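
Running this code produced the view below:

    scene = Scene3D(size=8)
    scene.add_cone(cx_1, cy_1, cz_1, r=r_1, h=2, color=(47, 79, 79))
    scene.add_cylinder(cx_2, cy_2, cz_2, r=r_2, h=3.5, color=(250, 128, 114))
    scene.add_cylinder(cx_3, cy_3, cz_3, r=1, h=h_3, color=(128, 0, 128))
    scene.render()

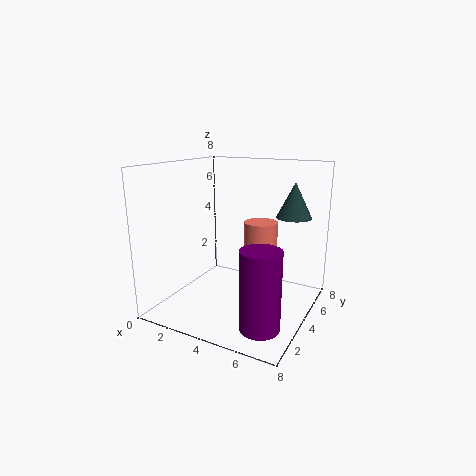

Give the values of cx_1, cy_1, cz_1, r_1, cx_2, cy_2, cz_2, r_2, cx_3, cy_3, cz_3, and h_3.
cx_1 = 6.5
cy_1 = 6
cz_1 = 5
r_1 = 1
cx_2 = 4.5
cy_2 = 6
cz_2 = 1
r_2 = 1
cx_3 = 6.5
cy_3 = 1.5
cz_3 = 0.5
h_3 = 4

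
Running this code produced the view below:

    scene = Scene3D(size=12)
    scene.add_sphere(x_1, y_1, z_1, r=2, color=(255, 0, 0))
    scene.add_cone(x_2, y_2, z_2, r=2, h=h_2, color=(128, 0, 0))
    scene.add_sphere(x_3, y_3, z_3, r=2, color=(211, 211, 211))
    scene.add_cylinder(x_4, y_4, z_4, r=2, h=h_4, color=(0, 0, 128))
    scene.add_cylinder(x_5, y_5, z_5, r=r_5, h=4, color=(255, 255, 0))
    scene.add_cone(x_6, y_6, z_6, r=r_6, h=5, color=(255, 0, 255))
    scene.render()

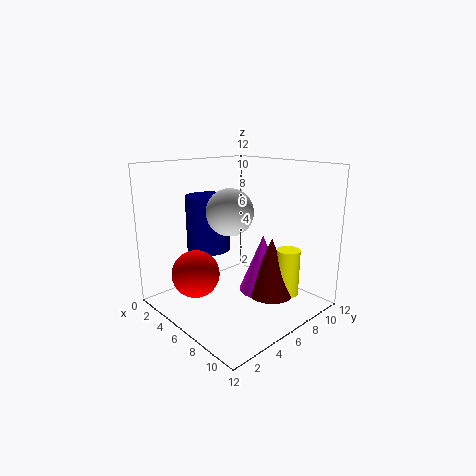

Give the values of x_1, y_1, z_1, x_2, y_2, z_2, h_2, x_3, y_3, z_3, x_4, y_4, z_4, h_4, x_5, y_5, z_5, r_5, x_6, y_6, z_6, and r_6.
x_1 = 4, y_1 = 3, z_1 = 3, x_2 = 8, y_2 = 8, z_2 = 1, h_2 = 5, x_3 = 5, y_3 = 6, z_3 = 8, x_4 = 2, y_4 = 6, z_4 = 4, h_4 = 5, x_5 = 9, y_5 = 9, z_5 = 1, r_5 = 1, x_6 = 7, y_6 = 8, z_6 = 1, r_6 = 2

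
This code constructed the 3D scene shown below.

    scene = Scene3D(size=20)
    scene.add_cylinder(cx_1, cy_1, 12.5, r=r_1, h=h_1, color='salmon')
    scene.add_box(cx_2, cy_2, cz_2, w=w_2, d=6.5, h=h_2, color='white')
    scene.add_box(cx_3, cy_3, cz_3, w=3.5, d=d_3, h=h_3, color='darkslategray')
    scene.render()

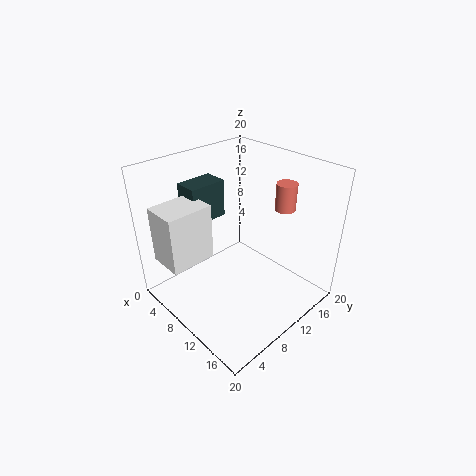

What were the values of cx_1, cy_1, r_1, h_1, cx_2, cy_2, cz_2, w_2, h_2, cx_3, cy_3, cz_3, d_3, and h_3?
cx_1 = 12
cy_1 = 17.5
r_1 = 1.5
h_1 = 4
cx_2 = 2.5
cy_2 = 1
cz_2 = 7
w_2 = 5
h_2 = 8
cx_3 = 1.5
cy_3 = 6.5
cz_3 = 11
d_3 = 5.5
h_3 = 5.5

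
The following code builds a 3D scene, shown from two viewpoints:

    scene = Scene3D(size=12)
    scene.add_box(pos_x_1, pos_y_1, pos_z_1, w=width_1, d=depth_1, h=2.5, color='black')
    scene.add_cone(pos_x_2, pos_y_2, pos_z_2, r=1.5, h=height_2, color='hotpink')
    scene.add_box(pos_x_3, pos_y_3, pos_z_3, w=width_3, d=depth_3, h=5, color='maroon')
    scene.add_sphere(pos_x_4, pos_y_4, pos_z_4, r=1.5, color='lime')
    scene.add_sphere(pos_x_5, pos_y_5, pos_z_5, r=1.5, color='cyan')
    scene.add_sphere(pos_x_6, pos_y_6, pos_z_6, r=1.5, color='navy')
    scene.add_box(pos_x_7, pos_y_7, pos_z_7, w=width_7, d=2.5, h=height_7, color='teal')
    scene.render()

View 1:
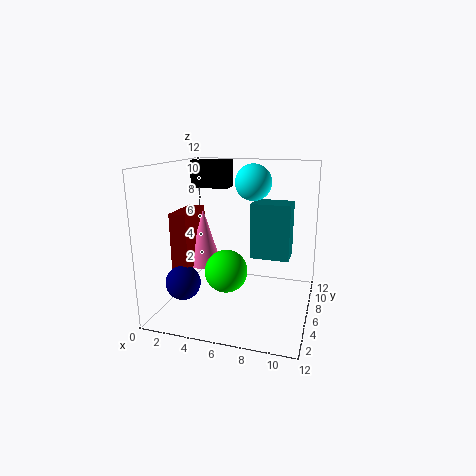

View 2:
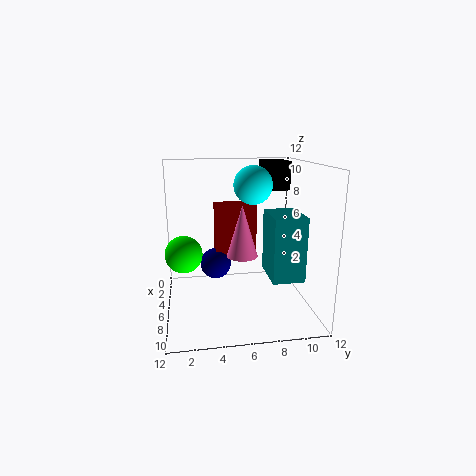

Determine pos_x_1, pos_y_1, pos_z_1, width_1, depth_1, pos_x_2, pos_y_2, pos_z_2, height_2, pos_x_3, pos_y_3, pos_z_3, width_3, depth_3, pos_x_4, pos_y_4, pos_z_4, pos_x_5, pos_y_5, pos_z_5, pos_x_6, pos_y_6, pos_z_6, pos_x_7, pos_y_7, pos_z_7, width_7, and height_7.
pos_x_1 = 0.5; pos_y_1 = 9; pos_z_1 = 9.5; width_1 = 3.5; depth_1 = 2; pos_x_2 = 2.5; pos_y_2 = 7; pos_z_2 = 3; height_2 = 5; pos_x_3 = 0.5; pos_y_3 = 4.5; pos_z_3 = 3; width_3 = 1.5; depth_3 = 4; pos_x_4 = 6.5; pos_y_4 = 1.5; pos_z_4 = 5; pos_x_5 = 7; pos_y_5 = 7; pos_z_5 = 10.5; pos_x_6 = 1.5; pos_y_6 = 4.5; pos_z_6 = 2; pos_x_7 = 6.5; pos_y_7 = 8; pos_z_7 = 3.5; width_7 = 3.5; height_7 = 5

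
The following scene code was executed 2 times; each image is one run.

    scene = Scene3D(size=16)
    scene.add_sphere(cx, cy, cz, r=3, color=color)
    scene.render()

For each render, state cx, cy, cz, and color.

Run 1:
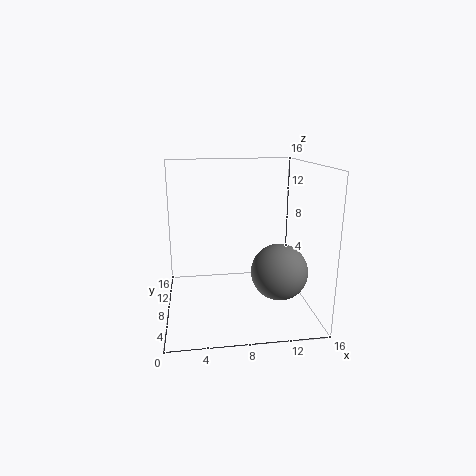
cx = 12, cy = 5, cz = 5, color = 'gray'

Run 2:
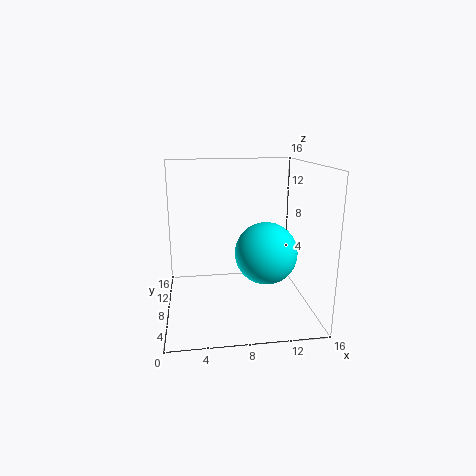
cx = 10, cy = 3, cz = 8, color = 'cyan'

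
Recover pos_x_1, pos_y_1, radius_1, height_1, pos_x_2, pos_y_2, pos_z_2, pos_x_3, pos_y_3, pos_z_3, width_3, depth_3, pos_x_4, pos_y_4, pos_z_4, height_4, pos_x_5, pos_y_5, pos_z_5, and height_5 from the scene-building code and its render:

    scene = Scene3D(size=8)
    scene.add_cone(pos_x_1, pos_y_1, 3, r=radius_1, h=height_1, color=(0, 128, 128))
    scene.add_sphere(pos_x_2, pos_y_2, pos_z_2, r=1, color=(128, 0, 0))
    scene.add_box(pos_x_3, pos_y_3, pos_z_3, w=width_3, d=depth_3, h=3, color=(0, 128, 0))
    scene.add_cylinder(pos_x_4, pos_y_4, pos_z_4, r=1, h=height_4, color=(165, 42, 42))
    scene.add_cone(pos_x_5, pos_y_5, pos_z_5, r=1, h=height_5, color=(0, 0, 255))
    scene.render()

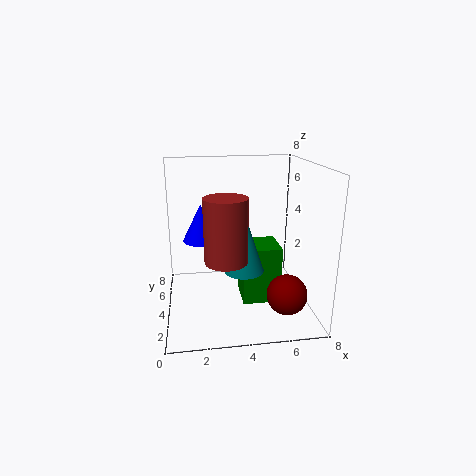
pos_x_1 = 4; pos_y_1 = 2; radius_1 = 1; height_1 = 3; pos_x_2 = 6; pos_y_2 = 1; pos_z_2 = 2; pos_x_3 = 4; pos_y_3 = 2; pos_z_3 = 1; width_3 = 2; depth_3 = 2; pos_x_4 = 3; pos_y_4 = 1; pos_z_4 = 4; height_4 = 3; pos_x_5 = 2; pos_y_5 = 4; pos_z_5 = 4; height_5 = 2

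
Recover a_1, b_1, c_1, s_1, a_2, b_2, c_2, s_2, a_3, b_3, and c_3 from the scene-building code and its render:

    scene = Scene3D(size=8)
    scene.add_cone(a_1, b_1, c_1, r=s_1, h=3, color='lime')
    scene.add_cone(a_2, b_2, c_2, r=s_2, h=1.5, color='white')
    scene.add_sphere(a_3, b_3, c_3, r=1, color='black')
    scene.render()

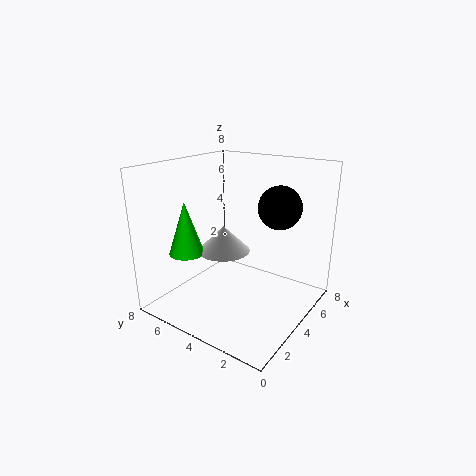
a_1 = 2.5
b_1 = 6.5
c_1 = 3
s_1 = 1
a_2 = 4
b_2 = 5
c_2 = 3
s_2 = 1.5
a_3 = 3
b_3 = 1
c_3 = 6.5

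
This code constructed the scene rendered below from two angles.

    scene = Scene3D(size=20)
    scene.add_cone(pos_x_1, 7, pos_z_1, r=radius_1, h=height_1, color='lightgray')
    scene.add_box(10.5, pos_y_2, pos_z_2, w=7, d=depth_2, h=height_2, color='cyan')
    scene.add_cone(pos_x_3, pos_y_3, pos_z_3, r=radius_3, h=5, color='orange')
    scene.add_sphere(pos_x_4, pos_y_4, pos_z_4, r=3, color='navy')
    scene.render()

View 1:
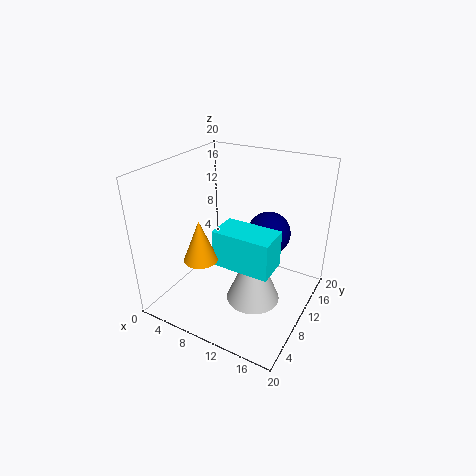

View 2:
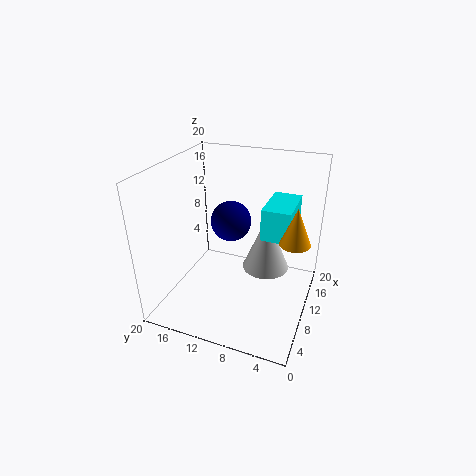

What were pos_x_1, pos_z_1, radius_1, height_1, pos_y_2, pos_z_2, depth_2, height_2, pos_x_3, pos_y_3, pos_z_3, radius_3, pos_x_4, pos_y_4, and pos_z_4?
pos_x_1 = 14, pos_z_1 = 3.5, radius_1 = 3.5, height_1 = 8.5, pos_y_2 = 3, pos_z_2 = 10, depth_2 = 4, height_2 = 4.5, pos_x_3 = 9.5, pos_y_3 = 2, pos_z_3 = 11, radius_3 = 2, pos_x_4 = 13.5, pos_y_4 = 12.5, pos_z_4 = 10.5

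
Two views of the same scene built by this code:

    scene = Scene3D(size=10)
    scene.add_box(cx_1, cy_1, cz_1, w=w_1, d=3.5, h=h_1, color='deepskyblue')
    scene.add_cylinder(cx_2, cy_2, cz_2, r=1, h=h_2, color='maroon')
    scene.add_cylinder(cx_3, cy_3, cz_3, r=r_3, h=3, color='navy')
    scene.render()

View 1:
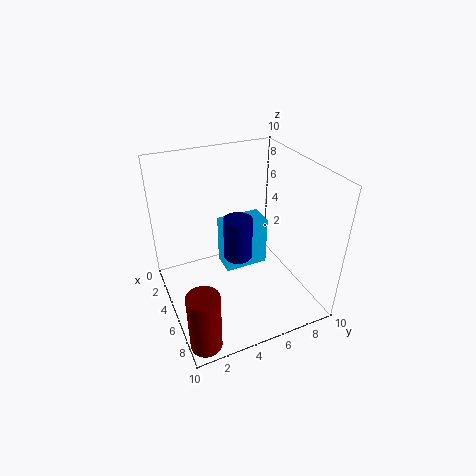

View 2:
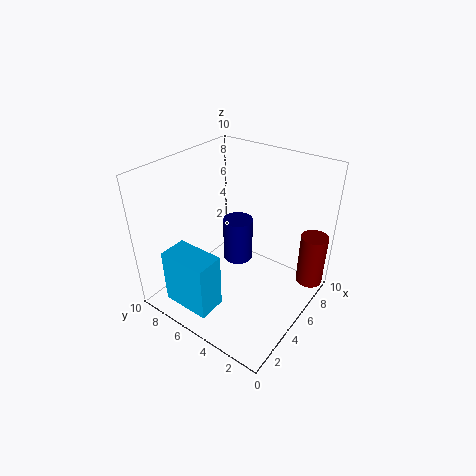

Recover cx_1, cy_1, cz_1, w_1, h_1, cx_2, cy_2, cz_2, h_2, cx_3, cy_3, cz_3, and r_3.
cx_1 = 1
cy_1 = 5
cz_1 = 0.5
w_1 = 2
h_1 = 4
cx_2 = 9
cy_2 = 1
cz_2 = 0.5
h_2 = 4
cx_3 = 5
cy_3 = 5
cz_3 = 3.5
r_3 = 1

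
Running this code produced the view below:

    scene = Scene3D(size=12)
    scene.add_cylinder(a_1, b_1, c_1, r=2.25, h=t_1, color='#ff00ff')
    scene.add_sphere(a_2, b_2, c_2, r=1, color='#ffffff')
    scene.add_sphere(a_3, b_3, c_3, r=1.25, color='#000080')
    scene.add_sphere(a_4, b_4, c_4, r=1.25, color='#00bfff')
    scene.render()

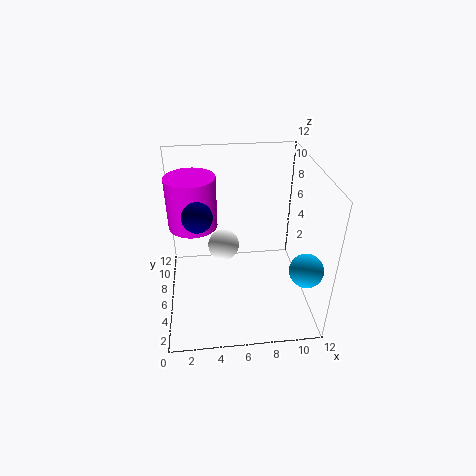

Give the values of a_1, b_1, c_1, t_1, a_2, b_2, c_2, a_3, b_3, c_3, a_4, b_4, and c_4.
a_1 = 2.25
b_1 = 9.75
c_1 = 5.25
t_1 = 4.75
a_2 = 4.5
b_2 = 1.25
c_2 = 8.75
a_3 = 2.75
b_3 = 6.25
c_3 = 8
a_4 = 10.5
b_4 = 1.5
c_4 = 5.75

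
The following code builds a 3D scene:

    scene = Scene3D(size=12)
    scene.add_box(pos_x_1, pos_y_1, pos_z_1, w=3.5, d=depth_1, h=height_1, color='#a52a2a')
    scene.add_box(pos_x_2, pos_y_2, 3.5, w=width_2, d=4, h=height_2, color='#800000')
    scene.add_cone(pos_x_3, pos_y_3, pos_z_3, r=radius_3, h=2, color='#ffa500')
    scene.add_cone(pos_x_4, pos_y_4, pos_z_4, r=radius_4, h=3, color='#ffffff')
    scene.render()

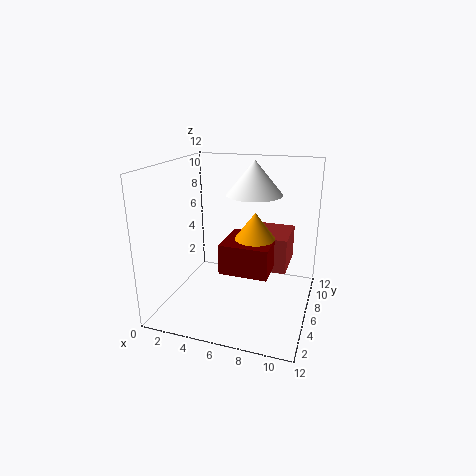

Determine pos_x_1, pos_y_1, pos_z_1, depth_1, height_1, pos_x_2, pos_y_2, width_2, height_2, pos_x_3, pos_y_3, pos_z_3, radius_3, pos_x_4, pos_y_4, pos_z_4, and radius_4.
pos_x_1 = 6.5
pos_y_1 = 6.5
pos_z_1 = 3
depth_1 = 4
height_1 = 3
pos_x_2 = 5
pos_y_2 = 4
width_2 = 4
height_2 = 2.5
pos_x_3 = 8
pos_y_3 = 4
pos_z_3 = 7
radius_3 = 1.5
pos_x_4 = 6.5
pos_y_4 = 9
pos_z_4 = 9
radius_4 = 2.5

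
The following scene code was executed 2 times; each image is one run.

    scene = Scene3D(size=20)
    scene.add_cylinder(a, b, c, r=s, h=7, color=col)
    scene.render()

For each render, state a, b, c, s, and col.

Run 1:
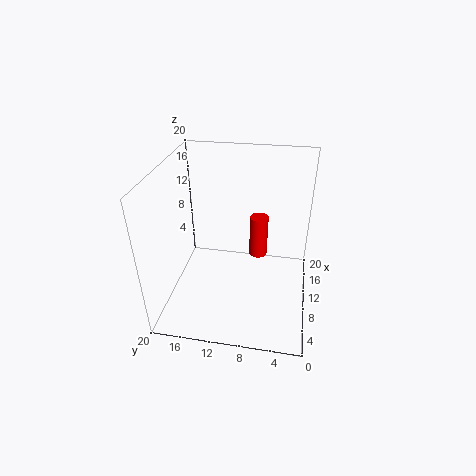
a = 18
b = 8
c = 2
s = 1.5
col = 'red'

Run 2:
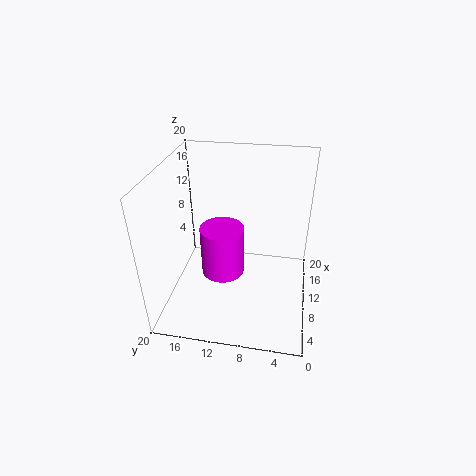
a = 9
b = 12
c = 5
s = 3
col = 'magenta'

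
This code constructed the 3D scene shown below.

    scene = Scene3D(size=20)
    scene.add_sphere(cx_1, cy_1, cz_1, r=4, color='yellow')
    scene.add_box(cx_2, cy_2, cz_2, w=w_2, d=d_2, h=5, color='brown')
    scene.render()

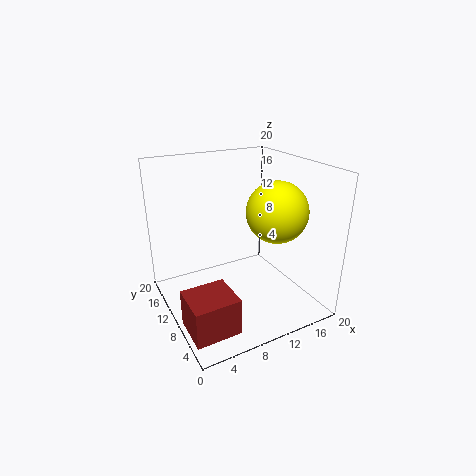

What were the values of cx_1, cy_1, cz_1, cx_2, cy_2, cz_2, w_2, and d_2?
cx_1 = 13.5, cy_1 = 6, cz_1 = 14.5, cx_2 = 0.5, cy_2 = 2.5, cz_2 = 0.5, w_2 = 6, d_2 = 5.5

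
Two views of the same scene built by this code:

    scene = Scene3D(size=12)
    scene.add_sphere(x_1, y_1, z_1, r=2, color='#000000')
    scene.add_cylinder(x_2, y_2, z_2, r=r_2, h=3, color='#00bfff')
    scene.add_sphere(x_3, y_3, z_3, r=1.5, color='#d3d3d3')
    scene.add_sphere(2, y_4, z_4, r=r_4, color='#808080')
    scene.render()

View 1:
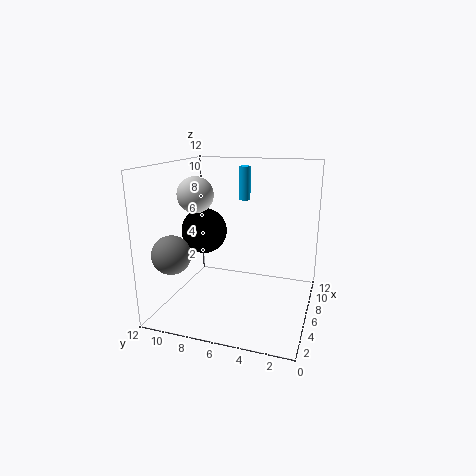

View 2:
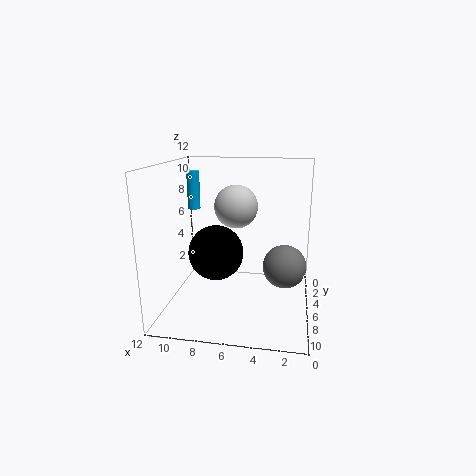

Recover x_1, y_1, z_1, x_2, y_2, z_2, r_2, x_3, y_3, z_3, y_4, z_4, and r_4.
x_1 = 7; y_1 = 9.5; z_1 = 6; x_2 = 9.5; y_2 = 6.5; z_2 = 8.5; r_2 = 0.5; x_3 = 5.5; y_3 = 9.5; z_3 = 9.5; y_4 = 10; z_4 = 5.5; r_4 = 1.5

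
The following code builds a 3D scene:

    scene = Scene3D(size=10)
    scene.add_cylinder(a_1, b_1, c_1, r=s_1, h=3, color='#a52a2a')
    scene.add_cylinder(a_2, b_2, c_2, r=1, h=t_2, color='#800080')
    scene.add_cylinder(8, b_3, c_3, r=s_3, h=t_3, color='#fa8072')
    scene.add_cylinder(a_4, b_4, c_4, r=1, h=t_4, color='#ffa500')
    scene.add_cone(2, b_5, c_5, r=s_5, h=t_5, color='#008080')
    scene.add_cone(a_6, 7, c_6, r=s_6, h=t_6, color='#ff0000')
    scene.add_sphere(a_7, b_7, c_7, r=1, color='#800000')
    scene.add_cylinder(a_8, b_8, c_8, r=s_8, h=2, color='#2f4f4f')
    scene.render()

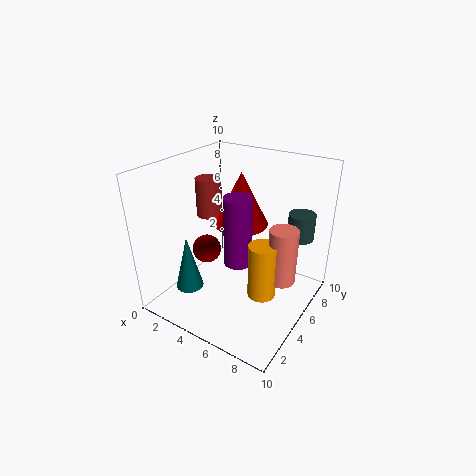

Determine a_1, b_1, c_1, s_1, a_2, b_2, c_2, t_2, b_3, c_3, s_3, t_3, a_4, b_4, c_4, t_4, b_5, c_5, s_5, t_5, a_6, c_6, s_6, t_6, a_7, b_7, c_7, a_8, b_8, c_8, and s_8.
a_1 = 1, b_1 = 7, c_1 = 5, s_1 = 1, a_2 = 5, b_2 = 5, c_2 = 3, t_2 = 5, b_3 = 6, c_3 = 2, s_3 = 1, t_3 = 4, a_4 = 7, b_4 = 5, c_4 = 1, t_4 = 4, b_5 = 3, c_5 = 1, s_5 = 1, t_5 = 4, a_6 = 4, c_6 = 5, s_6 = 2, t_6 = 4, a_7 = 3, b_7 = 4, c_7 = 4, a_8 = 8, b_8 = 9, c_8 = 4, s_8 = 1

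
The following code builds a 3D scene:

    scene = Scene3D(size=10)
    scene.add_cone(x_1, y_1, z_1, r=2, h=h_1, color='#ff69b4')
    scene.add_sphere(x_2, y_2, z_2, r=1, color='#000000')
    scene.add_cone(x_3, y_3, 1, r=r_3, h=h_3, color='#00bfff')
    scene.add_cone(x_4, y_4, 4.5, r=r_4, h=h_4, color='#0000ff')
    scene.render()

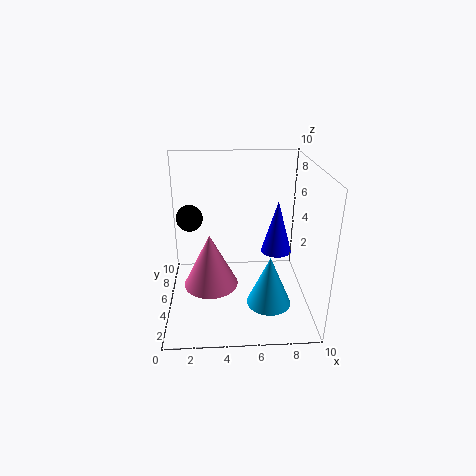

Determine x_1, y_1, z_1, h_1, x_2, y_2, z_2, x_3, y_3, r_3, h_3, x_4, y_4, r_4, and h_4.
x_1 = 3; y_1 = 5.5; z_1 = 1; h_1 = 4; x_2 = 1.5; y_2 = 7.5; z_2 = 5.5; x_3 = 7; y_3 = 3; r_3 = 1.5; h_3 = 3.5; x_4 = 7.5; y_4 = 4; r_4 = 1; h_4 = 3.5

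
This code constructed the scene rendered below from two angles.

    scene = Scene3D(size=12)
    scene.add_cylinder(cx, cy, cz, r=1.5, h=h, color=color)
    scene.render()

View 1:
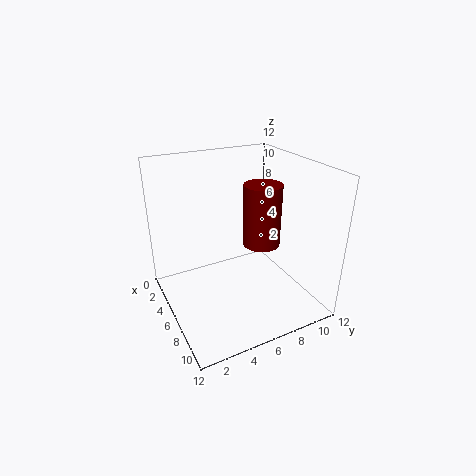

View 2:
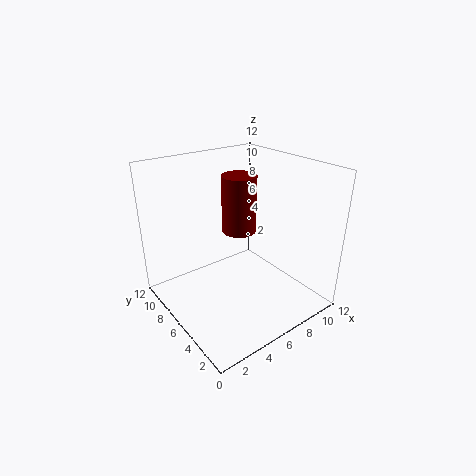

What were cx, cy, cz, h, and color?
cx = 7.25
cy = 7.5
cz = 5.75
h = 5
color = 'maroon'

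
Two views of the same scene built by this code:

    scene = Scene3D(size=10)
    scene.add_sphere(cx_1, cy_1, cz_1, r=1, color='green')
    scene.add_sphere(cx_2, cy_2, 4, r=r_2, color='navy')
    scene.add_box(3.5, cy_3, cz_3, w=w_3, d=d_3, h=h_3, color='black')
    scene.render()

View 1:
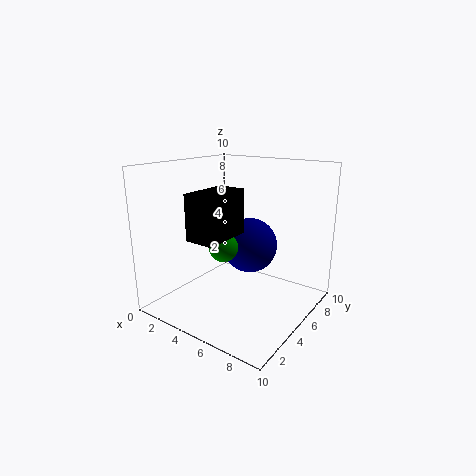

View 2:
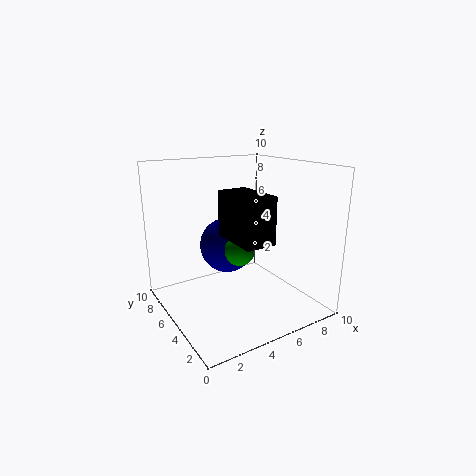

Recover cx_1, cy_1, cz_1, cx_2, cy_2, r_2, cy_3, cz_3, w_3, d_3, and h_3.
cx_1 = 4.5, cy_1 = 4, cz_1 = 4.5, cx_2 = 5, cy_2 = 6.5, r_2 = 2, cy_3 = 1.5, cz_3 = 5.5, w_3 = 2, d_3 = 3.5, h_3 = 3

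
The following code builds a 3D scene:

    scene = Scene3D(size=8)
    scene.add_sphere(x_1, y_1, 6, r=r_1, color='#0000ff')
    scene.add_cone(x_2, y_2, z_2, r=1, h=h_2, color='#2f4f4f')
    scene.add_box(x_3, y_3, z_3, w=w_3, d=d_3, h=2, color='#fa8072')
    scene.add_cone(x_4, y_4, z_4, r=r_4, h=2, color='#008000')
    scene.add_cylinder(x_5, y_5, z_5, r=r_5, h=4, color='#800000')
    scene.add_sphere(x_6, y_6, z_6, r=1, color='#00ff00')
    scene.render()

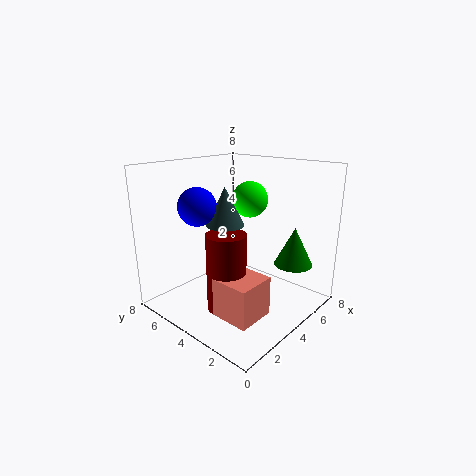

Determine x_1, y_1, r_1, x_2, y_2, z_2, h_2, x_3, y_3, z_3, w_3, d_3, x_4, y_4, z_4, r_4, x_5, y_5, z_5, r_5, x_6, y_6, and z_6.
x_1 = 2; y_1 = 5; r_1 = 1; x_2 = 3; y_2 = 4; z_2 = 5; h_2 = 2; x_3 = 1; y_3 = 1; z_3 = 1; w_3 = 2; d_3 = 2; x_4 = 5; y_4 = 1; z_4 = 3; r_4 = 1; x_5 = 2; y_5 = 3; z_5 = 1; r_5 = 1; x_6 = 5; y_6 = 4; z_6 = 6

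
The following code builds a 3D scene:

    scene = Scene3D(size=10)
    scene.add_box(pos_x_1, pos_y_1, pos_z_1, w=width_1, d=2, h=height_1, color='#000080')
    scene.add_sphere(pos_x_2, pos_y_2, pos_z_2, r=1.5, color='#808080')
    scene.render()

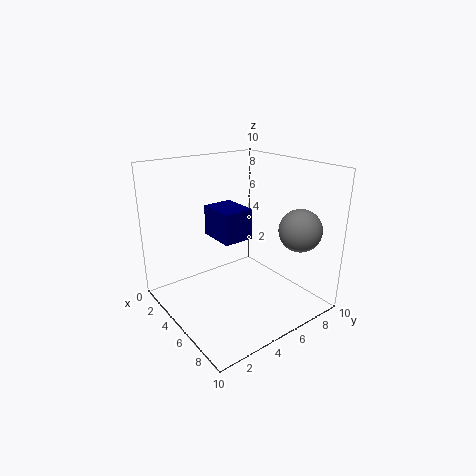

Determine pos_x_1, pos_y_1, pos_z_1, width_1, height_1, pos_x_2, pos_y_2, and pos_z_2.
pos_x_1 = 4; pos_y_1 = 3; pos_z_1 = 5.5; width_1 = 2.5; height_1 = 2; pos_x_2 = 7.5; pos_y_2 = 8.5; pos_z_2 = 5.5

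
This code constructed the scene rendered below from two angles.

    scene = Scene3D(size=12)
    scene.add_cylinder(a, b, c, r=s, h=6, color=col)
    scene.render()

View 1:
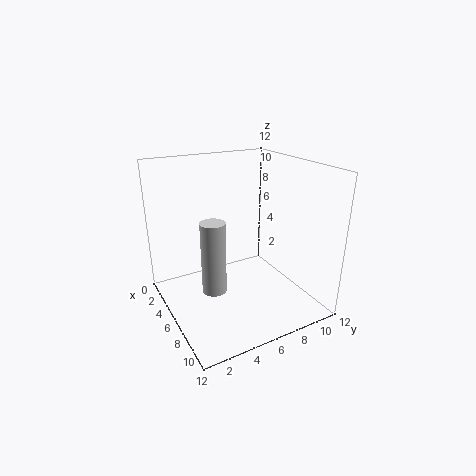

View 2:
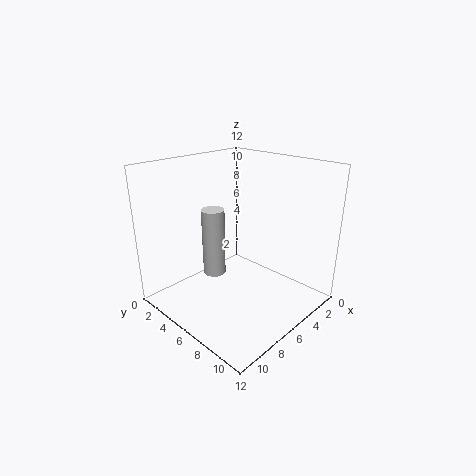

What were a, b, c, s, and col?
a = 6.5
b = 3.5
c = 2
s = 1
col = 'lightgray'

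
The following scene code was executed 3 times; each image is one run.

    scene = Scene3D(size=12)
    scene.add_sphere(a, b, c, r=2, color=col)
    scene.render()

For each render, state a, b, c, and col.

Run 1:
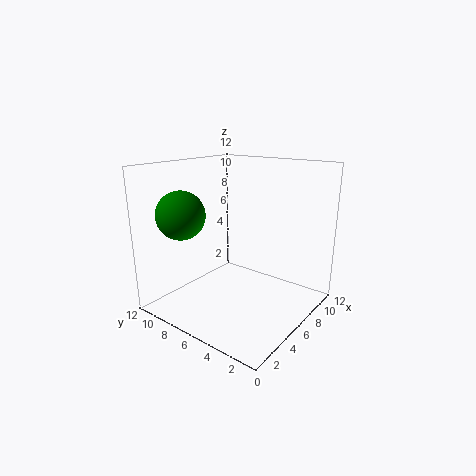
a = 3, b = 9.5, c = 8, col = 'green'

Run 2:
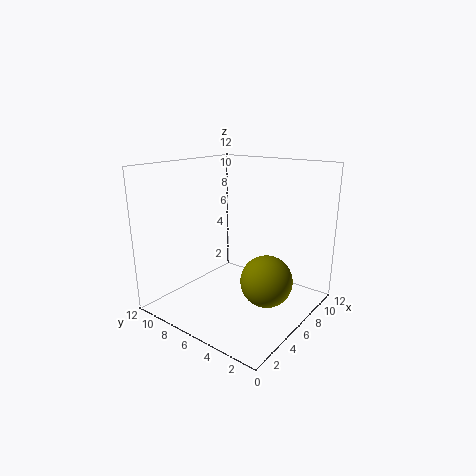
a = 5, b = 2.5, c = 3.5, col = 'olive'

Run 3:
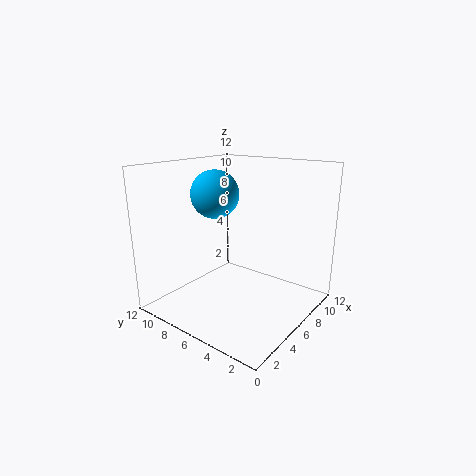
a = 5.5, b = 8, c = 9.5, col = 'deepskyblue'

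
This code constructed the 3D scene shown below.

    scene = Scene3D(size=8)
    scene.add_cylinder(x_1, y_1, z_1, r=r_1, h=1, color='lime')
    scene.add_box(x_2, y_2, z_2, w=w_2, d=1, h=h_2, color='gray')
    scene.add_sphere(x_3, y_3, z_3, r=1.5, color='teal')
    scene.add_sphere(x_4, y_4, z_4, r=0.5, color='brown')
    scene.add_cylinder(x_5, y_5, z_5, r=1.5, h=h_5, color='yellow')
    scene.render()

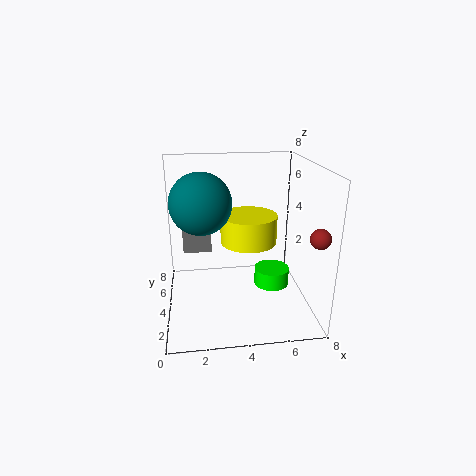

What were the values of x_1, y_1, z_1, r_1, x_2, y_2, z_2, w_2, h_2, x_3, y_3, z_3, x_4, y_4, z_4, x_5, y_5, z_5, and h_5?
x_1 = 6, y_1 = 4, z_1 = 1, r_1 = 1, x_2 = 1, y_2 = 3.5, z_2 = 3.5, w_2 = 1.5, h_2 = 2, x_3 = 2, y_3 = 2.5, z_3 = 6.5, x_4 = 7.5, y_4 = 1, z_4 = 5, x_5 = 4.5, y_5 = 3.5, z_5 = 4, h_5 = 1.5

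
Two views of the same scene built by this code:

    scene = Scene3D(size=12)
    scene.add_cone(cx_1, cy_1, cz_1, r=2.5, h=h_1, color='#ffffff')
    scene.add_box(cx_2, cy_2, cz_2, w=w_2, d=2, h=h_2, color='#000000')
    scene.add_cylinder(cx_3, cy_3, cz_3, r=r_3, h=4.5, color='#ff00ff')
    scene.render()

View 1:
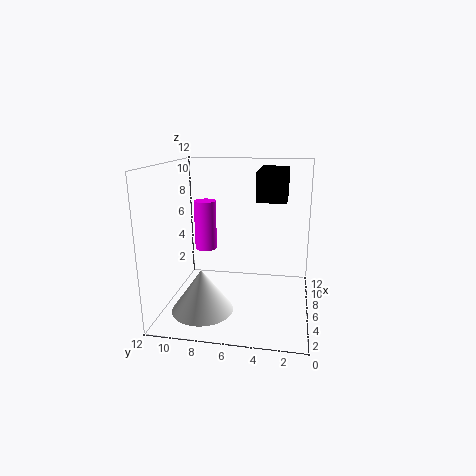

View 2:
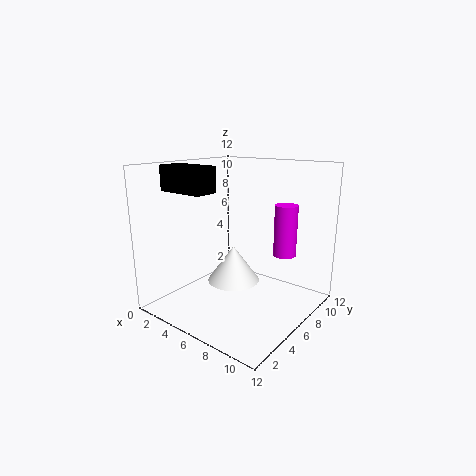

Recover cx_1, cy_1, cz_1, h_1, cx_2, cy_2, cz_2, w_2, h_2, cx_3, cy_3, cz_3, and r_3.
cx_1 = 3.5
cy_1 = 8.5
cz_1 = 0.5
h_1 = 3.5
cx_2 = 1.5
cy_2 = 2
cz_2 = 10
w_2 = 4
h_2 = 2
cx_3 = 8.5
cy_3 = 9.5
cz_3 = 4
r_3 = 1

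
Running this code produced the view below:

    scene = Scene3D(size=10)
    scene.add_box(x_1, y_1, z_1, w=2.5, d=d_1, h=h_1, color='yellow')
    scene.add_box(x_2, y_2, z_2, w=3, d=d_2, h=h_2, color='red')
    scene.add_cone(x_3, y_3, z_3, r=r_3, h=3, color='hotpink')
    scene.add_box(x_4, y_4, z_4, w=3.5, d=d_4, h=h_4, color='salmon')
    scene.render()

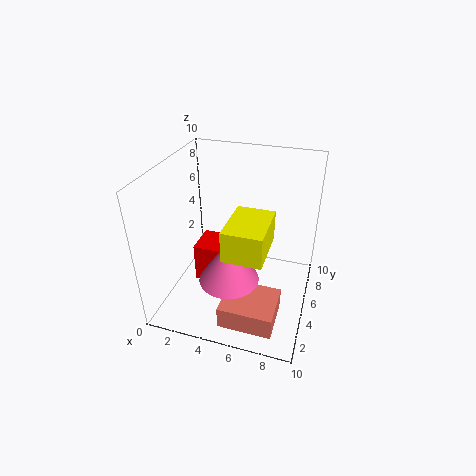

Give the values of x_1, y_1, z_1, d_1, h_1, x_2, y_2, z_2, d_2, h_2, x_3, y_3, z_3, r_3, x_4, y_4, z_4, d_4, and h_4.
x_1 = 5, y_1 = 1.5, z_1 = 5.5, d_1 = 3.5, h_1 = 2, x_2 = 1.5, y_2 = 5, z_2 = 0.5, d_2 = 2.5, h_2 = 3, x_3 = 5, y_3 = 3, z_3 = 3, r_3 = 2, x_4 = 5, y_4 = 0.5, z_4 = 1, d_4 = 3, h_4 = 1.5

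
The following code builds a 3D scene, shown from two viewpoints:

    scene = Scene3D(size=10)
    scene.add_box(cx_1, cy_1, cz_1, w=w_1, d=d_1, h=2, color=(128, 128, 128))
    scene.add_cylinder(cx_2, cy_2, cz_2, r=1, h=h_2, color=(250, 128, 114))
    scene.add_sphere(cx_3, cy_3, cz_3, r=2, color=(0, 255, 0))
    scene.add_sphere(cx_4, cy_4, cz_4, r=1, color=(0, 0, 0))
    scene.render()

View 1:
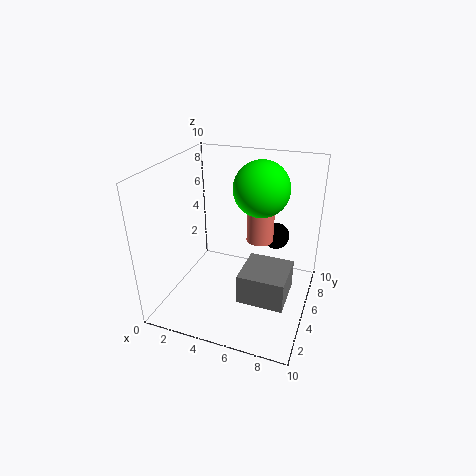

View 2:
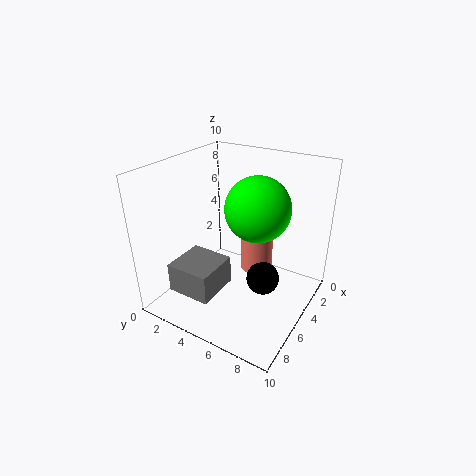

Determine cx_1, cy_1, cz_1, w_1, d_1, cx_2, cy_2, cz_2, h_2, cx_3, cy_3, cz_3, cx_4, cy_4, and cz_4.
cx_1 = 6
cy_1 = 2
cz_1 = 2
w_1 = 3
d_1 = 3
cx_2 = 6
cy_2 = 7
cz_2 = 4
h_2 = 3
cx_3 = 6
cy_3 = 7
cz_3 = 8
cx_4 = 7
cy_4 = 8
cz_4 = 4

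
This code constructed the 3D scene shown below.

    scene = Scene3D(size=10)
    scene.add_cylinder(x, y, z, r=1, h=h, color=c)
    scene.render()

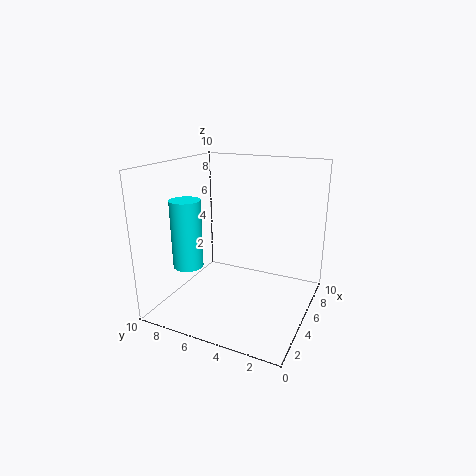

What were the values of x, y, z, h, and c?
x = 2.5
y = 7.5
z = 3.5
h = 4.5
c = 'cyan'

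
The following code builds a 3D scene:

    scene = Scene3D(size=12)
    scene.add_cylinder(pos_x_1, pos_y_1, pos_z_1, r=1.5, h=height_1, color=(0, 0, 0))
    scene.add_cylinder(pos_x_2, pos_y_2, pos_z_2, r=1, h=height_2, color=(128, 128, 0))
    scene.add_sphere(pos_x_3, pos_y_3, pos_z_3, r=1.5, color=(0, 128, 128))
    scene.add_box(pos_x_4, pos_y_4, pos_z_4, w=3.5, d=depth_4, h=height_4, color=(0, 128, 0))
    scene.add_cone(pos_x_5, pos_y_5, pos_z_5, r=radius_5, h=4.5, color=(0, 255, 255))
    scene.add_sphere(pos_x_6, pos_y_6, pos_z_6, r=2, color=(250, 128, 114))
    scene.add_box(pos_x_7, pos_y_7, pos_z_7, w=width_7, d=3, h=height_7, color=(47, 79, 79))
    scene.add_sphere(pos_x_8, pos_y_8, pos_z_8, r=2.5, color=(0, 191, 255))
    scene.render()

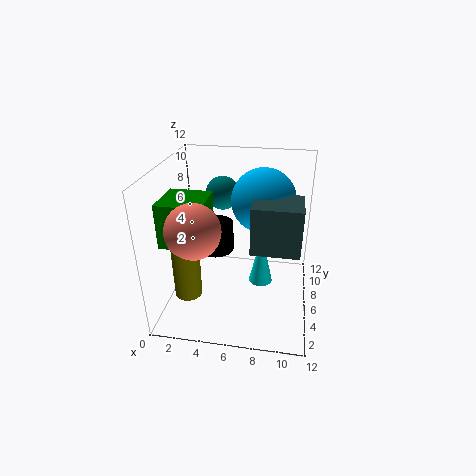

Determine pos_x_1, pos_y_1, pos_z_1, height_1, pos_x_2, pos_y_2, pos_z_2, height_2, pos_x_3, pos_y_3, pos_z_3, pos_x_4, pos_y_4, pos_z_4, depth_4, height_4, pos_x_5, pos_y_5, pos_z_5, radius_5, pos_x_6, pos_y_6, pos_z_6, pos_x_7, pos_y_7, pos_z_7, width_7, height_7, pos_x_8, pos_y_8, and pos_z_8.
pos_x_1 = 4; pos_y_1 = 6.5; pos_z_1 = 4.5; height_1 = 2.5; pos_x_2 = 3; pos_y_2 = 1.5; pos_z_2 = 3.5; height_2 = 4; pos_x_3 = 4; pos_y_3 = 9.5; pos_z_3 = 8.5; pos_x_4 = 0.5; pos_y_4 = 2.5; pos_z_4 = 6.5; depth_4 = 3.5; height_4 = 3.5; pos_x_5 = 8; pos_y_5 = 6; pos_z_5 = 2; radius_5 = 1; pos_x_6 = 3.5; pos_y_6 = 2; pos_z_6 = 8.5; pos_x_7 = 7.5; pos_y_7 = 2; pos_z_7 = 7; width_7 = 3.5; height_7 = 3.5; pos_x_8 = 8; pos_y_8 = 6; pos_z_8 = 9.5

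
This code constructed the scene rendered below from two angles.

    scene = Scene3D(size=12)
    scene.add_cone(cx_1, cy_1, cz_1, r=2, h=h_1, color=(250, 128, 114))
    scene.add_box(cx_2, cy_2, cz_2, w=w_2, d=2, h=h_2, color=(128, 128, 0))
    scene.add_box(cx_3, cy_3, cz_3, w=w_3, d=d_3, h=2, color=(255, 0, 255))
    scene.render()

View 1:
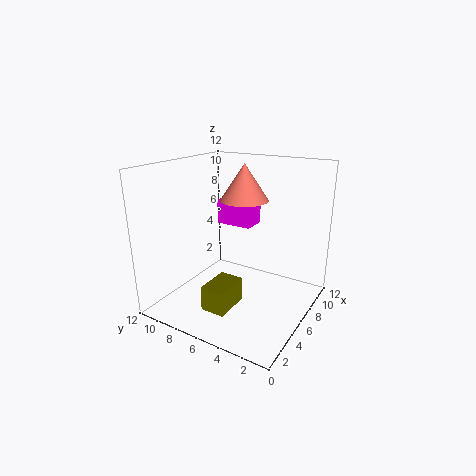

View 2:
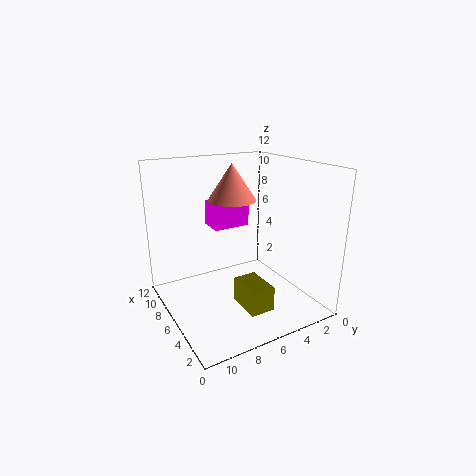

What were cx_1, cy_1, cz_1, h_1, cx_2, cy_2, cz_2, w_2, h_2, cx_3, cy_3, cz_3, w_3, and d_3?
cx_1 = 7; cy_1 = 6; cz_1 = 9; h_1 = 3; cx_2 = 2; cy_2 = 5; cz_2 = 1; w_2 = 3; h_2 = 2; cx_3 = 6; cy_3 = 5; cz_3 = 7; w_3 = 2; d_3 = 3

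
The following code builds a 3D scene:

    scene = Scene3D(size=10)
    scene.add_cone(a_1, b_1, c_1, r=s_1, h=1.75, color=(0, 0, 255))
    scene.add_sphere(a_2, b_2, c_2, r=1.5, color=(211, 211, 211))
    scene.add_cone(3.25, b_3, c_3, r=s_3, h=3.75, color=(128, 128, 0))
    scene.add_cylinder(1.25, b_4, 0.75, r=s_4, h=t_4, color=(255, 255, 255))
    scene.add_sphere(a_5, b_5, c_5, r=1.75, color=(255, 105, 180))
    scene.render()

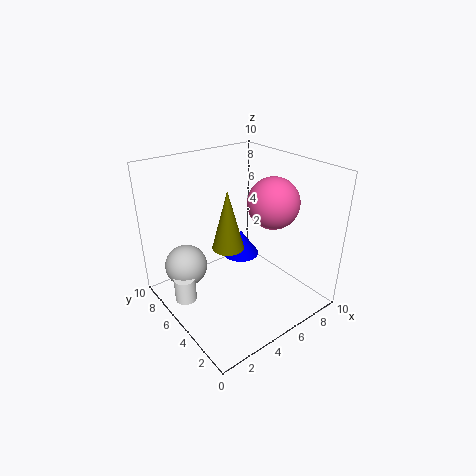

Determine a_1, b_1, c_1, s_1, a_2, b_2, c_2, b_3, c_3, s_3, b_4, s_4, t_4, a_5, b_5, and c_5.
a_1 = 5.25; b_1 = 5; c_1 = 3.75; s_1 = 1.25; a_2 = 2; b_2 = 7.25; c_2 = 2.75; b_3 = 3.75; c_3 = 5.5; s_3 = 1; b_4 = 6.25; s_4 = 0.75; t_4 = 1.75; a_5 = 7; b_5 = 3.75; c_5 = 7.5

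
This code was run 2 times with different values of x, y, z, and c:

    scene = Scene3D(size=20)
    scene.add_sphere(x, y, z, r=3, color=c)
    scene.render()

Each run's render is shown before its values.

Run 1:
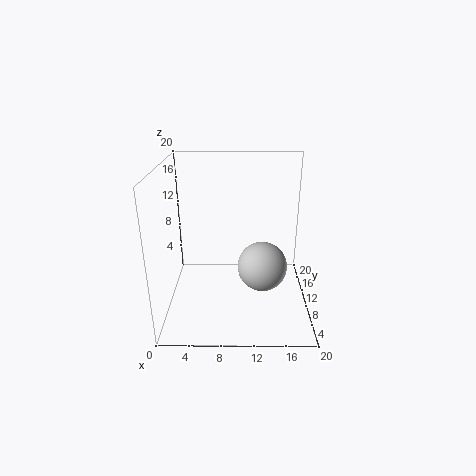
x = 13, y = 4, z = 9, c = 'lightgray'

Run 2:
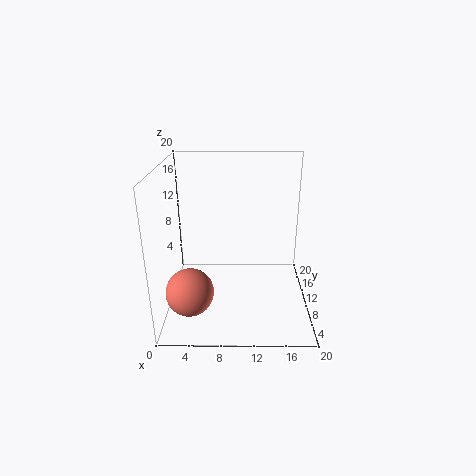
x = 4, y = 3.5, z = 5.5, c = 'salmon'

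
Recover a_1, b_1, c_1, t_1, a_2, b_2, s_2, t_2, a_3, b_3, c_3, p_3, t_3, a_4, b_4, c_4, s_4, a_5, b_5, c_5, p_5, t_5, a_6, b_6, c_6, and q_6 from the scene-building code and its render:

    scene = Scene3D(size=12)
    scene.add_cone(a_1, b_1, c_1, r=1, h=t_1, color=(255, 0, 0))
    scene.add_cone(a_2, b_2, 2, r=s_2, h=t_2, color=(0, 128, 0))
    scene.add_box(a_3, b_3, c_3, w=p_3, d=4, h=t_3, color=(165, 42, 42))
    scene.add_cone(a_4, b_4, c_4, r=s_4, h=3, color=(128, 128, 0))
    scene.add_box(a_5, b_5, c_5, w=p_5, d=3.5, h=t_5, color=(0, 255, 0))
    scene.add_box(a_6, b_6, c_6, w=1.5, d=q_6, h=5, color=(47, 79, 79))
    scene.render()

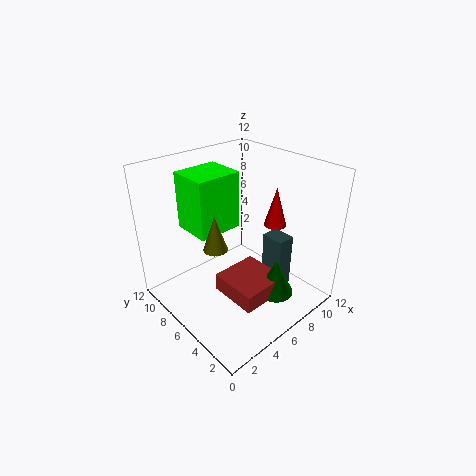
a_1 = 10
b_1 = 5.5
c_1 = 6
t_1 = 3.5
a_2 = 7
b_2 = 2.5
s_2 = 1.5
t_2 = 3
a_3 = 3.5
b_3 = 2
c_3 = 2
p_3 = 4
t_3 = 1.5
a_4 = 4
b_4 = 6.5
c_4 = 5.5
s_4 = 1
a_5 = 3.5
b_5 = 7.5
c_5 = 6
p_5 = 4
t_5 = 5
a_6 = 8
b_6 = 3
c_6 = 1
q_6 = 2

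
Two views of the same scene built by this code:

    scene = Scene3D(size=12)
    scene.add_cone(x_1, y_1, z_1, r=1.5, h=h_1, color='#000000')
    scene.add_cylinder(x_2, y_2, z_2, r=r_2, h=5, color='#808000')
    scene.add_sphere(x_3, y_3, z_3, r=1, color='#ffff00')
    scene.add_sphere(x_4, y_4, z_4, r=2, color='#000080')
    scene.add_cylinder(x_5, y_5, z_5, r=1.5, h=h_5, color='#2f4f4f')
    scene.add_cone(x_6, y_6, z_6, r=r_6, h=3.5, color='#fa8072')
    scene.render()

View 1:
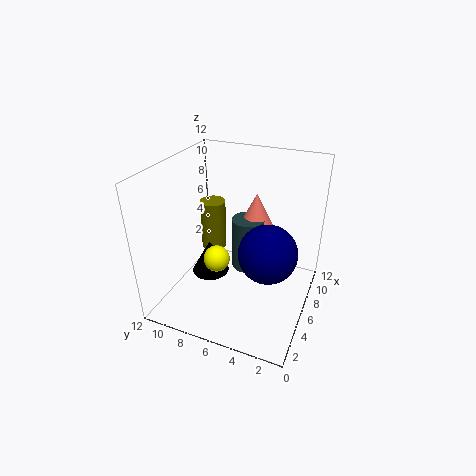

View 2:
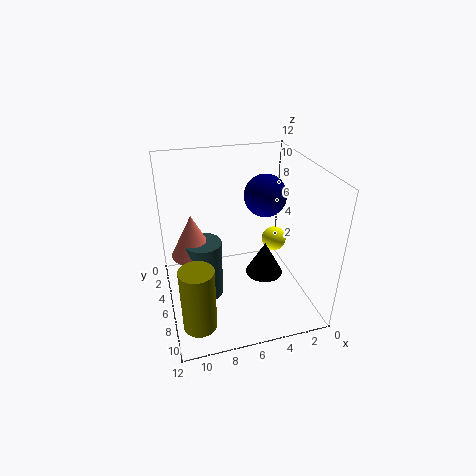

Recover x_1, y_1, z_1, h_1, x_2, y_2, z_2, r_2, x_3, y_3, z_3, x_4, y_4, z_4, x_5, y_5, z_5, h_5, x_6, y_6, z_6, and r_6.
x_1 = 4.25, y_1 = 7.75, z_1 = 3.5, h_1 = 2.75, x_2 = 10.25, y_2 = 10.5, z_2 = 1.75, r_2 = 1.25, x_3 = 3, y_3 = 6.5, z_3 = 5.75, x_4 = 2.25, y_4 = 2.25, z_4 = 7.75, x_5 = 9, y_5 = 6.25, z_5 = 1.25, h_5 = 5, x_6 = 9.75, y_6 = 5.75, z_6 = 5, r_6 = 1.75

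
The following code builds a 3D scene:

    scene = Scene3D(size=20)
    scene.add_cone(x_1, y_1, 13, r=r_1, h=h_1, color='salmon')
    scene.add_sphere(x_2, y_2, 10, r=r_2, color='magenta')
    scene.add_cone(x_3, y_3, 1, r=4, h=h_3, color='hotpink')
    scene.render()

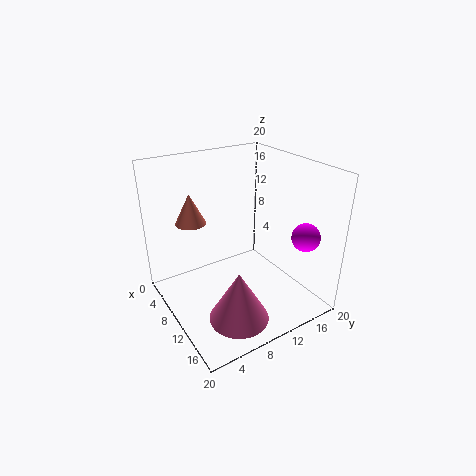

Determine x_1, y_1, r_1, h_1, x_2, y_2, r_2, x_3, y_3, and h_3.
x_1 = 8; y_1 = 4; r_1 = 2; h_1 = 4; x_2 = 15; y_2 = 18; r_2 = 2; x_3 = 15; y_3 = 7; h_3 = 7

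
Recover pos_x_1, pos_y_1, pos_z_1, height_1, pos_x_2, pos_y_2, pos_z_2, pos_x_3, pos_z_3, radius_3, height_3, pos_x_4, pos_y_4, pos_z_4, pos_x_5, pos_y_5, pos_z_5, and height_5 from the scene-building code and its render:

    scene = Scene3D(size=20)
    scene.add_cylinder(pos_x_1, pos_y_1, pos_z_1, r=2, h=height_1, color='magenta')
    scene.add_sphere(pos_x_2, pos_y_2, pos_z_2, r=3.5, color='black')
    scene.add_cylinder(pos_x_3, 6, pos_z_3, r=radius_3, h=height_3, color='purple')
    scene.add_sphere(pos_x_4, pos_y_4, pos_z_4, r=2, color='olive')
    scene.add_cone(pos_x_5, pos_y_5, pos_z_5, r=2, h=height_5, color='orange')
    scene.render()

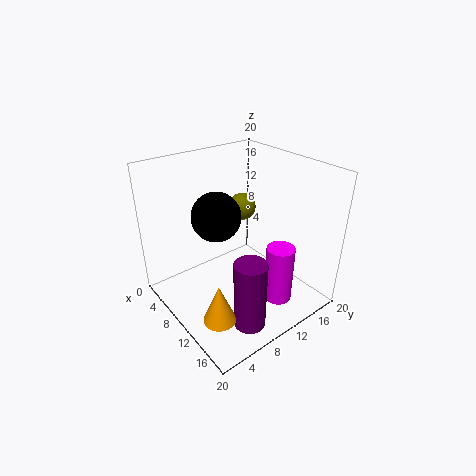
pos_x_1 = 14.5; pos_y_1 = 14; pos_z_1 = 0.5; height_1 = 8.5; pos_x_2 = 7; pos_y_2 = 8.5; pos_z_2 = 12.5; pos_x_3 = 17.5; pos_z_3 = 2.5; radius_3 = 2; height_3 = 9; pos_x_4 = 6.5; pos_y_4 = 13.5; pos_z_4 = 12.5; pos_x_5 = 16; pos_y_5 = 2.5; pos_z_5 = 4; height_5 = 5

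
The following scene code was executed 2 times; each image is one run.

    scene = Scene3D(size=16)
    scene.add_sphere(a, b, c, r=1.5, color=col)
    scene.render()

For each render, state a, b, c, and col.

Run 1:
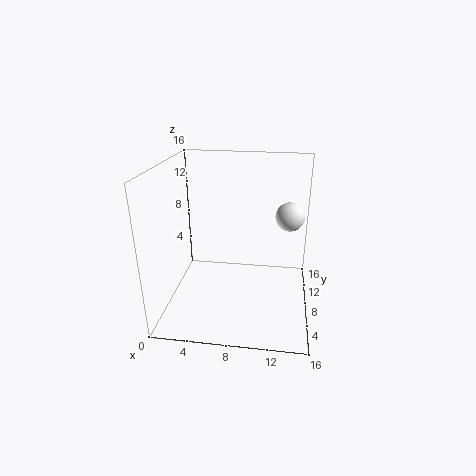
a = 13.5
b = 7.5
c = 11
col = 'white'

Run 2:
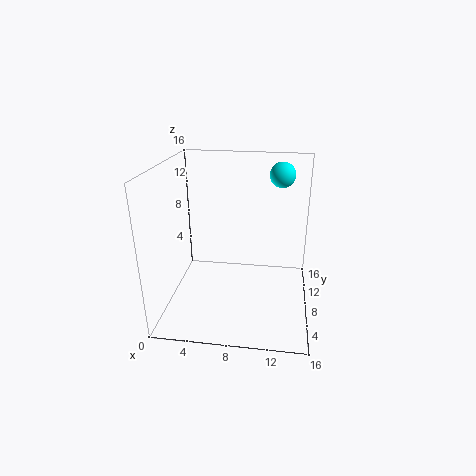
a = 12.5
b = 13
c = 14
col = 'cyan'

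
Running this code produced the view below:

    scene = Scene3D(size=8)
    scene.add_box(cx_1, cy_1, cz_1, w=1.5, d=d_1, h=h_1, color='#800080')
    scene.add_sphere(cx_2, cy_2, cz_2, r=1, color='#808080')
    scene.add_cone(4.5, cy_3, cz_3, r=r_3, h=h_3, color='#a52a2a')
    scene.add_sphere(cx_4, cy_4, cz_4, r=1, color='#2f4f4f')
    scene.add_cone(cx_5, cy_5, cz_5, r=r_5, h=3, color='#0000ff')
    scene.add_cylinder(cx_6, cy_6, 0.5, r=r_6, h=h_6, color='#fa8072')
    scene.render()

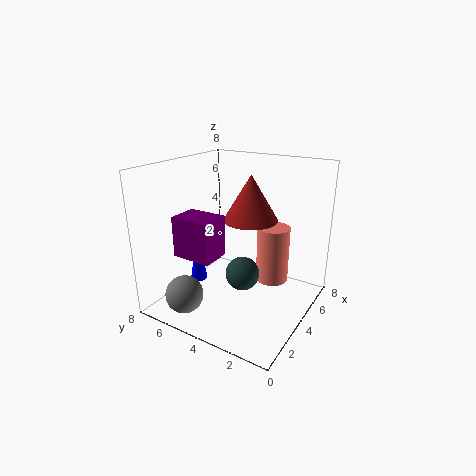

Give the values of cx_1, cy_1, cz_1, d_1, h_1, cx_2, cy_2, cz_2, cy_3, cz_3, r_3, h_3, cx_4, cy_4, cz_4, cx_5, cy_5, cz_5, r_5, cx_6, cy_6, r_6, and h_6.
cx_1 = 0.5; cy_1 = 3.5; cz_1 = 4; d_1 = 2; h_1 = 2; cx_2 = 1; cy_2 = 5.5; cz_2 = 1.5; cy_3 = 3.5; cz_3 = 5; r_3 = 1.5; h_3 = 2.5; cx_4 = 4.5; cy_4 = 4; cz_4 = 1.5; cx_5 = 3.5; cy_5 = 6.5; cz_5 = 1; r_5 = 0.5; cx_6 = 6.5; cy_6 = 3; r_6 = 1; h_6 = 3.5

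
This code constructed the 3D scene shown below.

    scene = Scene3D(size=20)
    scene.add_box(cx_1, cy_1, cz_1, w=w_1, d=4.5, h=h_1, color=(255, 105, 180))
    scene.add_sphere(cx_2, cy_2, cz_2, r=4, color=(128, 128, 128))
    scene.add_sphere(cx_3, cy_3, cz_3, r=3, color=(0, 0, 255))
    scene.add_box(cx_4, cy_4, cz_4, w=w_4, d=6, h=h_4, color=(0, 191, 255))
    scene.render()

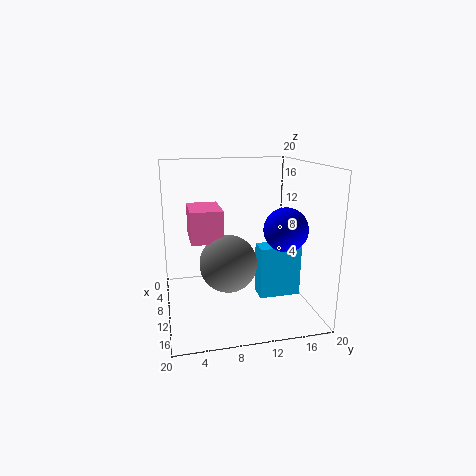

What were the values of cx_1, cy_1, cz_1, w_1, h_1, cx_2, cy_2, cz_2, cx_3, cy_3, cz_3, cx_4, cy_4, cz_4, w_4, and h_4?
cx_1 = 4, cy_1 = 3.5, cz_1 = 9.5, w_1 = 6.5, h_1 = 4.5, cx_2 = 10.5, cy_2 = 8.5, cz_2 = 6.5, cx_3 = 12.5, cy_3 = 16, cz_3 = 11.5, cx_4 = 8.5, cy_4 = 13, cz_4 = 1, w_4 = 3, h_4 = 7.5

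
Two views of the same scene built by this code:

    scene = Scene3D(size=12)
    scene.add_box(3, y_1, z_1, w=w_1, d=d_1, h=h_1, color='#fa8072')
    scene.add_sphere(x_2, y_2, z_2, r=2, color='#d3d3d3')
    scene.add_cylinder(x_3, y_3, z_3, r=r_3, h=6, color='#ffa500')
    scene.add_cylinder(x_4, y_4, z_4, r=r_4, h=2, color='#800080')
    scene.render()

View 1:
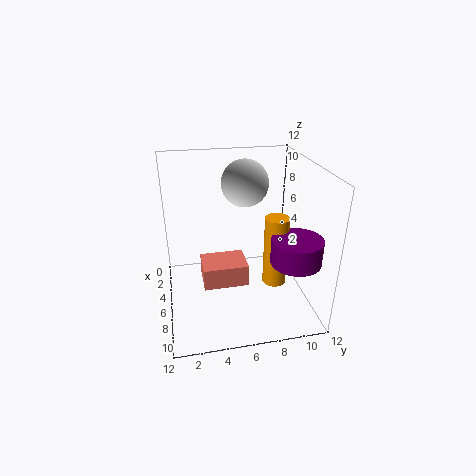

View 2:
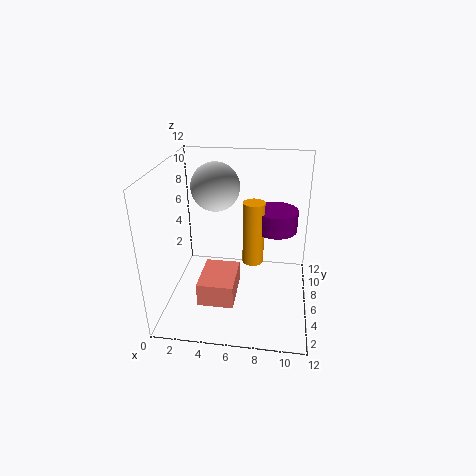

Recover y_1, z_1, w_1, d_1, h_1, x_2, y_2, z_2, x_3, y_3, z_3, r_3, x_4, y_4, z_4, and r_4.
y_1 = 3, z_1 = 1, w_1 = 3, d_1 = 4, h_1 = 2, x_2 = 4, y_2 = 7, z_2 = 10, x_3 = 7, y_3 = 9, z_3 = 2, r_3 = 1, x_4 = 9, y_4 = 10, z_4 = 5, r_4 = 2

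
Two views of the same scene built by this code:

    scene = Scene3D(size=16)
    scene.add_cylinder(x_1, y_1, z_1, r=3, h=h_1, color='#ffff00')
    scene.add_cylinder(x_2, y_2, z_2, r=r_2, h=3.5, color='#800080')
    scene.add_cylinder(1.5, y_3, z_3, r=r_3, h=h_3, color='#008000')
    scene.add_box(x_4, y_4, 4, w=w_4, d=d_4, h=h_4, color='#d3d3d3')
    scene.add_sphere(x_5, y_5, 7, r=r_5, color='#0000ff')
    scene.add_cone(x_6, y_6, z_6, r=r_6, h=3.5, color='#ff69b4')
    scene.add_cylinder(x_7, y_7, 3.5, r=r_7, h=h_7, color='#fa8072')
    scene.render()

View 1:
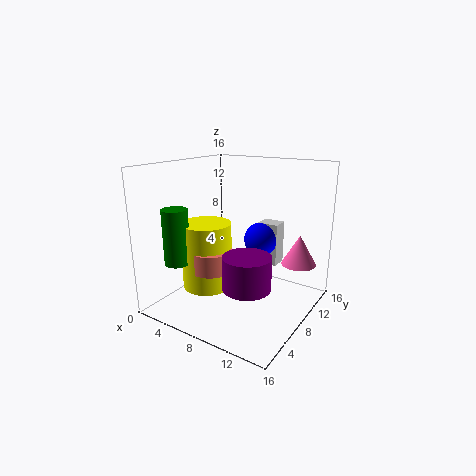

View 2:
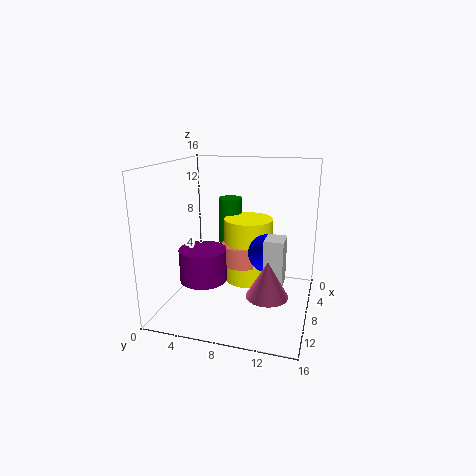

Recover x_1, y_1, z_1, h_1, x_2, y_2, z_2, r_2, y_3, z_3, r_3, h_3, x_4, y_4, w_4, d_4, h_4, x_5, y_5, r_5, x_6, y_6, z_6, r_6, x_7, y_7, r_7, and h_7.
x_1 = 3.5
y_1 = 8
z_1 = 1
h_1 = 8
x_2 = 11
y_2 = 5
z_2 = 4
r_2 = 2.5
y_3 = 5
z_3 = 4.5
r_3 = 1.5
h_3 = 6.5
x_4 = 8.5
y_4 = 11.5
w_4 = 2.5
d_4 = 2
h_4 = 5
x_5 = 9
y_5 = 11.5
r_5 = 2
x_6 = 13.5
y_6 = 12.5
z_6 = 4.5
r_6 = 2
x_7 = 4.5
y_7 = 7.5
r_7 = 2.5
h_7 = 2.5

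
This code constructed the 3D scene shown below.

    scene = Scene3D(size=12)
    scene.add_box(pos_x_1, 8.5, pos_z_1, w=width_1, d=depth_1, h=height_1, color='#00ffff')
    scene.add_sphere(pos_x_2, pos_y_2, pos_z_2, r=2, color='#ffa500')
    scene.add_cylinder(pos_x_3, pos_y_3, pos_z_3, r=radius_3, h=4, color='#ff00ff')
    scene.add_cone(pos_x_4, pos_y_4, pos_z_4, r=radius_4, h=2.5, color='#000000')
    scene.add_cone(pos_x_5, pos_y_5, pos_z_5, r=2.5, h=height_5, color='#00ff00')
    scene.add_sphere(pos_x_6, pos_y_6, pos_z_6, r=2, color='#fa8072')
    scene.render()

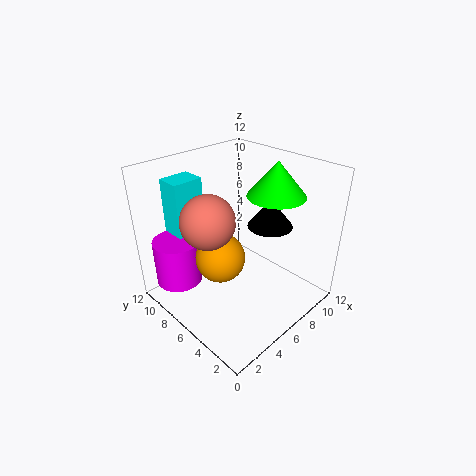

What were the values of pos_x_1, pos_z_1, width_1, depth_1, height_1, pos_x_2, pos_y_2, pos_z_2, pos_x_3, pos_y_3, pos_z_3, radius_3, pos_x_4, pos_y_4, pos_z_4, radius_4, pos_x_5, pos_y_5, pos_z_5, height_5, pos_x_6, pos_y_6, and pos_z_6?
pos_x_1 = 2
pos_z_1 = 6.5
width_1 = 2.5
depth_1 = 2
height_1 = 4.5
pos_x_2 = 4
pos_y_2 = 6
pos_z_2 = 5
pos_x_3 = 2.5
pos_y_3 = 10
pos_z_3 = 1.5
radius_3 = 2
pos_x_4 = 9.5
pos_y_4 = 5.5
pos_z_4 = 6
radius_4 = 2
pos_x_5 = 9.5
pos_y_5 = 5
pos_z_5 = 9
height_5 = 3
pos_x_6 = 2.5
pos_y_6 = 5.5
pos_z_6 = 9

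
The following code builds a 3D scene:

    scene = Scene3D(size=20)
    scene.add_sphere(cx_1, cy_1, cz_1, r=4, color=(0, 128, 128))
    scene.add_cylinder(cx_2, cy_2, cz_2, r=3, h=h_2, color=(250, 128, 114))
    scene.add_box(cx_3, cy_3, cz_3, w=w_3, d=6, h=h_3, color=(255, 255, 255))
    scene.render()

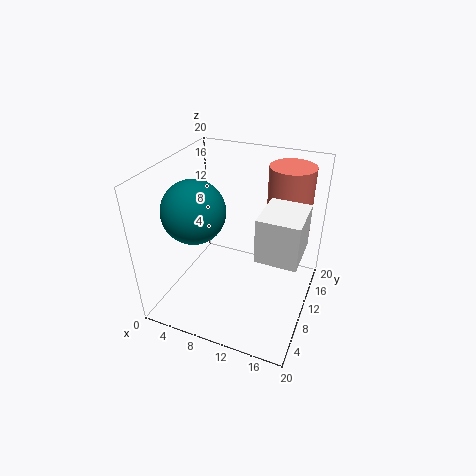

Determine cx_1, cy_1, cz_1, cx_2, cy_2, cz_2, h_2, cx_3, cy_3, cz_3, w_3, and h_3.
cx_1 = 6, cy_1 = 5.5, cz_1 = 15.5, cx_2 = 16, cy_2 = 13.5, cz_2 = 10, h_2 = 10, cx_3 = 14.5, cy_3 = 4, cz_3 = 11.5, w_3 = 5, h_3 = 5.5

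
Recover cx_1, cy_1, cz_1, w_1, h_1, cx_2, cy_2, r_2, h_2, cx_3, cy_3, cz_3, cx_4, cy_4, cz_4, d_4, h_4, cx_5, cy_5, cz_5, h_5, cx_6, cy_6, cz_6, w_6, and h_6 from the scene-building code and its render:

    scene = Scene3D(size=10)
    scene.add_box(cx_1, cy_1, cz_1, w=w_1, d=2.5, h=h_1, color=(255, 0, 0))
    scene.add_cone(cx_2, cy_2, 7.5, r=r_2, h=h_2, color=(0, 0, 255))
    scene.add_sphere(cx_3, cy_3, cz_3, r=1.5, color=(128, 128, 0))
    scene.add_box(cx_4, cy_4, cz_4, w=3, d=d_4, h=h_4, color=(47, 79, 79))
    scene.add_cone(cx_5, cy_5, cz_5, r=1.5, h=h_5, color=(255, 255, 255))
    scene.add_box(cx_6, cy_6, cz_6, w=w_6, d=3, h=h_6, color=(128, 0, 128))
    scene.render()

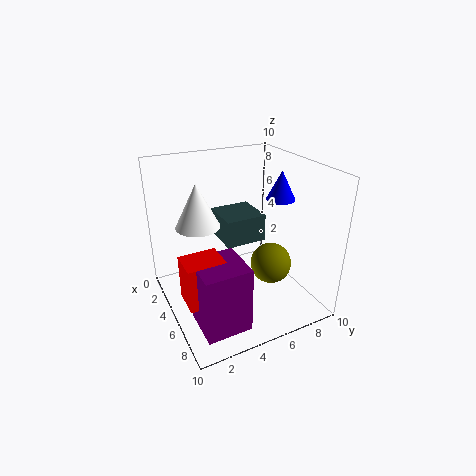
cx_1 = 5.5, cy_1 = 0.5, cz_1 = 2, w_1 = 2, h_1 = 3, cx_2 = 5.5, cy_2 = 8, r_2 = 1, h_2 = 2, cx_3 = 5.5, cy_3 = 7.5, cz_3 = 2.5, cx_4 = 1.5, cy_4 = 4.5, cz_4 = 4, d_4 = 3, h_4 = 2, cx_5 = 4, cy_5 = 2.5, cz_5 = 6, h_5 = 3, cx_6 = 6, cy_6 = 1, cz_6 = 0.5, w_6 = 3, h_6 = 4.5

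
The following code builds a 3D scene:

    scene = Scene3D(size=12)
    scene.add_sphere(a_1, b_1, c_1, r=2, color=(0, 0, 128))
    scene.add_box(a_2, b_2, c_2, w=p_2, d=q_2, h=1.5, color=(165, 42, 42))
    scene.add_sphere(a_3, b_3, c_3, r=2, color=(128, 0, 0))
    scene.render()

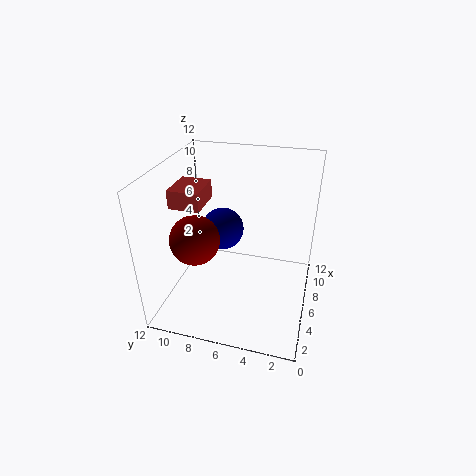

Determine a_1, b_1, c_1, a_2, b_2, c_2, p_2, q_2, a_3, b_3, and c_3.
a_1 = 9.5; b_1 = 8.5; c_1 = 4.5; a_2 = 4; b_2 = 8.5; c_2 = 9; p_2 = 3; q_2 = 2.5; a_3 = 4; b_3 = 9; c_3 = 6.5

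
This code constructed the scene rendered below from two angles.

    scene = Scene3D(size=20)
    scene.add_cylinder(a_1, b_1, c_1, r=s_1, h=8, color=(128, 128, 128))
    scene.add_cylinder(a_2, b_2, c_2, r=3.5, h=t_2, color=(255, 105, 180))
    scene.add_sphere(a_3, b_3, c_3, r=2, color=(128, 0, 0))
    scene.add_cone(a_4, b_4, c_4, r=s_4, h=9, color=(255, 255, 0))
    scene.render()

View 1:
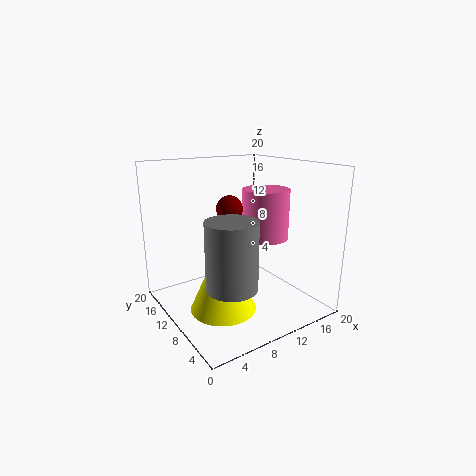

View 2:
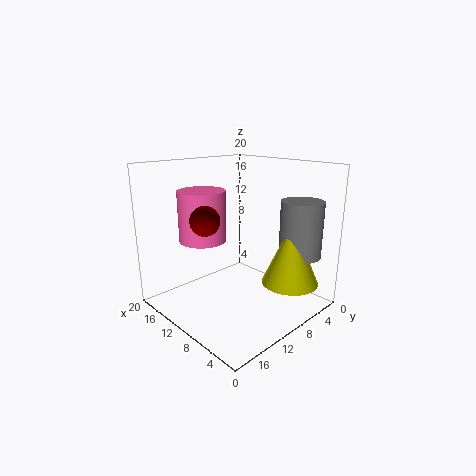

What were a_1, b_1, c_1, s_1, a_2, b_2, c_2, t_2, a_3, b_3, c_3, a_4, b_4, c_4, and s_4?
a_1 = 4.5
b_1 = 3
c_1 = 7
s_1 = 3
a_2 = 16
b_2 = 11.5
c_2 = 8.5
t_2 = 7.5
a_3 = 11.5
b_3 = 14.5
c_3 = 13
a_4 = 4.5
b_4 = 5
c_4 = 3.5
s_4 = 4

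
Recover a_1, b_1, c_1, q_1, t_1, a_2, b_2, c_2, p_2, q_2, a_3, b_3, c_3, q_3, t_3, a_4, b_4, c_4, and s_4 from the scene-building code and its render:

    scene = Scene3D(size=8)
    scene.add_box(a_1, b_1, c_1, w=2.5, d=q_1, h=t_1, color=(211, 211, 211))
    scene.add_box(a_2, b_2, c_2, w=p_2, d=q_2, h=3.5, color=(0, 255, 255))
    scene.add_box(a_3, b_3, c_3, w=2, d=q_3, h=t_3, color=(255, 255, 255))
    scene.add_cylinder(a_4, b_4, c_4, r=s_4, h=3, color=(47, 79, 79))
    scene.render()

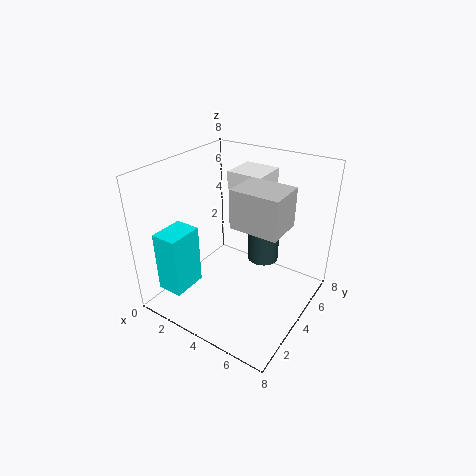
a_1 = 4.5; b_1 = 2.5; c_1 = 5.5; q_1 = 2; t_1 = 2; a_2 = 0.5; b_2 = 1; c_2 = 1; p_2 = 1.5; q_2 = 2; a_3 = 3; b_3 = 4.5; c_3 = 6.5; q_3 = 2; t_3 = 1; a_4 = 4; b_4 = 7; c_4 = 1; s_4 = 1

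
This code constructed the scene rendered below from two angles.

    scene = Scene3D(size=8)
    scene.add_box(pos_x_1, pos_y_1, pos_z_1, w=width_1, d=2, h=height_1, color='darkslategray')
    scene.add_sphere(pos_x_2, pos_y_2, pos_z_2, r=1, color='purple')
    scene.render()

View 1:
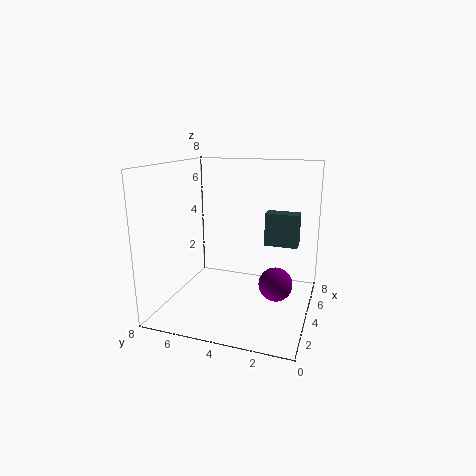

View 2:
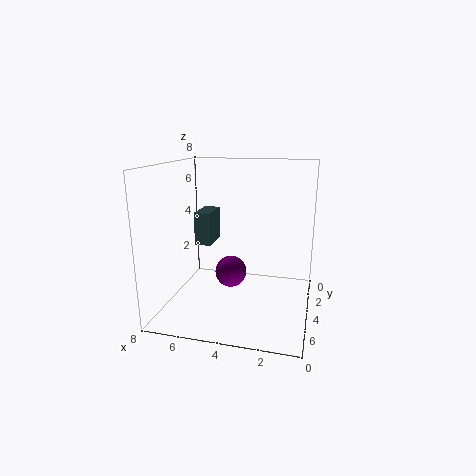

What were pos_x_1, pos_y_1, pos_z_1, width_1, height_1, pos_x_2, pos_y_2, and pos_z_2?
pos_x_1 = 6
pos_y_1 = 1
pos_z_1 = 3
width_1 = 1
height_1 = 2
pos_x_2 = 5
pos_y_2 = 2
pos_z_2 = 1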